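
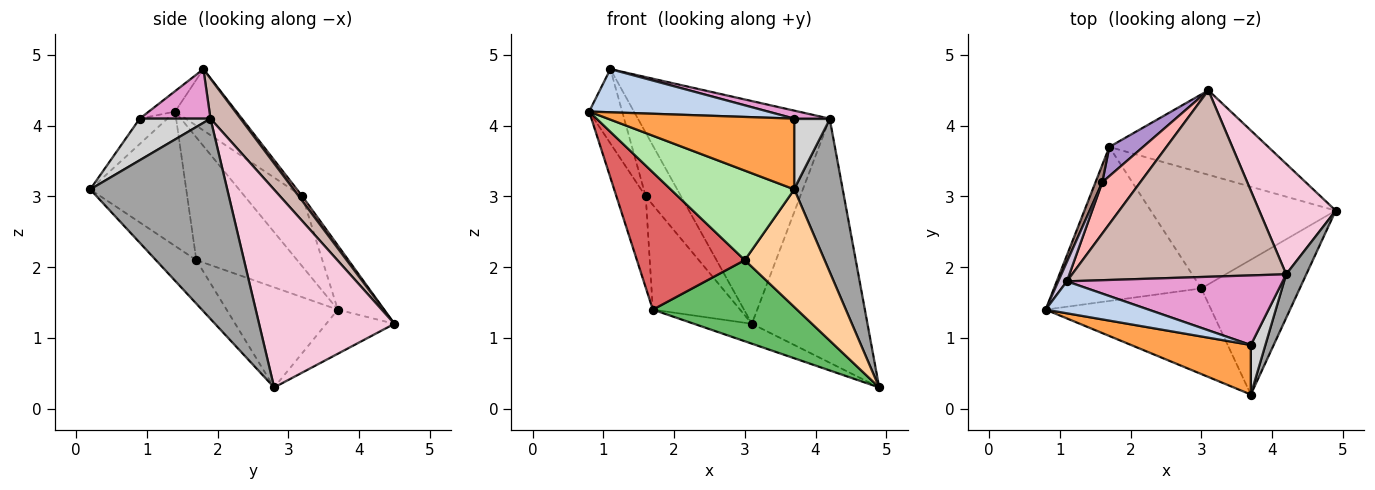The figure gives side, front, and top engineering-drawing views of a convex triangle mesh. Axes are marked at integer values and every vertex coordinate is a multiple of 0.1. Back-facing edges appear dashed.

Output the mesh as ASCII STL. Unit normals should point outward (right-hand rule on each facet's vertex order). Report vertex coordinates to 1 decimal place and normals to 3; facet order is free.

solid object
 facet normal -0.261 0.221 -0.940
  outer loop
   vertex 1.7 3.7 1.4
   vertex 3.1 4.5 1.2
   vertex 4.9 2.8 0.3
  endloop
 endfacet
 facet normal -0.117 -0.798 0.591
  outer loop
   vertex 3.7 0.9 4.1
   vertex 1.1 1.8 4.8
   vertex 0.8 1.4 4.2
  endloop
 endfacet
 facet normal -0.121 -0.813 0.569
  outer loop
   vertex 3.7 0.9 4.1
   vertex 0.8 1.4 4.2
   vertex 3.7 0.2 3.1
  endloop
 endfacet
 facet normal -0.316 -0.624 -0.715
  outer loop
   vertex 3.0 1.7 2.1
   vertex 4.9 2.8 0.3
   vertex 3.7 0.2 3.1
  endloop
 endfacet
 facet normal -0.405 -0.525 -0.748
  outer loop
   vertex 3.0 1.7 2.1
   vertex 1.7 3.7 1.4
   vertex 4.9 2.8 0.3
  endloop
 endfacet
 facet normal -0.489 -0.630 -0.603
  outer loop
   vertex 3.0 1.7 2.1
   vertex 3.7 0.2 3.1
   vertex 0.8 1.4 4.2
  endloop
 endfacet
 facet normal -0.528 -0.565 -0.634
  outer loop
   vertex 3.0 1.7 2.1
   vertex 0.8 1.4 4.2
   vertex 1.7 3.7 1.4
  endloop
 endfacet
 facet normal 0.078 0.776 0.625
  outer loop
   vertex 1.6 3.2 3.0
   vertex 1.1 1.8 4.8
   vertex 3.1 4.5 1.2
  endloop
 endfacet
 facet normal -0.456 0.857 0.239
  outer loop
   vertex 1.6 3.2 3.0
   vertex 3.1 4.5 1.2
   vertex 1.7 3.7 1.4
  endloop
 endfacet
 facet normal -0.874 0.470 0.123
  outer loop
   vertex 1.6 3.2 3.0
   vertex 0.8 1.4 4.2
   vertex 1.1 1.8 4.8
  endloop
 endfacet
 facet normal -0.888 0.452 0.086
  outer loop
   vertex 1.6 3.2 3.0
   vertex 1.7 3.7 1.4
   vertex 0.8 1.4 4.2
  endloop
 endfacet
 facet normal 0.119 0.761 0.637
  outer loop
   vertex 4.2 1.9 4.1
   vertex 3.1 4.5 1.2
   vertex 1.1 1.8 4.8
  endloop
 endfacet
 facet normal 0.222 -0.111 0.969
  outer loop
   vertex 4.2 1.9 4.1
   vertex 1.1 1.8 4.8
   vertex 3.7 0.9 4.1
  endloop
 endfacet
 facet normal 0.730 0.623 0.282
  outer loop
   vertex 4.2 1.9 4.1
   vertex 4.9 2.8 0.3
   vertex 3.1 4.5 1.2
  endloop
 endfacet
 facet normal 0.939 -0.332 0.094
  outer loop
   vertex 4.2 1.9 4.1
   vertex 3.7 0.2 3.1
   vertex 4.9 2.8 0.3
  endloop
 endfacet
 facet normal 0.854 -0.427 0.299
  outer loop
   vertex 4.2 1.9 4.1
   vertex 3.7 0.9 4.1
   vertex 3.7 0.2 3.1
  endloop
 endfacet
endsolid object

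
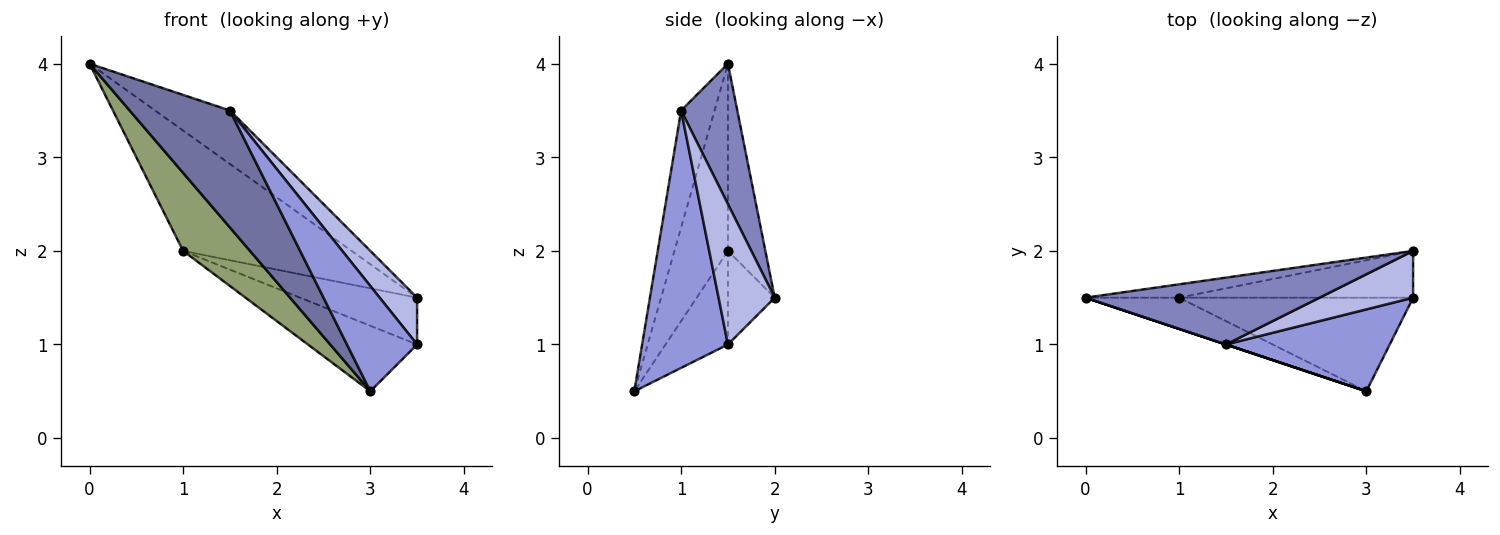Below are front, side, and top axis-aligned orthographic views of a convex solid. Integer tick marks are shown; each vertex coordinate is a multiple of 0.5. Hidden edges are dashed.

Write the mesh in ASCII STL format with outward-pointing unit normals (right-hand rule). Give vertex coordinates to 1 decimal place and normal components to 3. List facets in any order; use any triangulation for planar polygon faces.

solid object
 facet normal -0.316 -0.949 0.000
  outer loop
   vertex 1.5 1.0 3.5
   vertex 0.0 1.5 4.0
   vertex 3.0 0.5 0.5
  endloop
 endfacet
 facet normal 0.424 0.566 0.707
  outer loop
   vertex 1.5 1.0 3.5
   vertex 3.5 2.0 1.5
   vertex 0.0 1.5 4.0
  endloop
 endfacet
 facet normal 0.694 -0.568 0.442
  outer loop
   vertex 1.5 1.0 3.5
   vertex 3.0 0.5 0.5
   vertex 3.5 1.5 1.0
  endloop
 endfacet
 facet normal 0.728 -0.485 0.485
  outer loop
   vertex 1.5 1.0 3.5
   vertex 3.5 1.5 1.0
   vertex 3.5 2.0 1.5
  endloop
 endfacet
 facet normal -0.596 -0.745 -0.298
  outer loop
   vertex 1.0 1.5 2.0
   vertex 3.0 0.5 0.5
   vertex 0.0 1.5 4.0
  endloop
 endfacet
 facet normal -0.311 0.545 -0.778
  outer loop
   vertex 1.0 1.5 2.0
   vertex 3.5 1.5 1.0
   vertex 3.0 0.5 0.5
  endloop
 endfacet
 facet normal -0.216 0.970 -0.108
  outer loop
   vertex 1.0 1.5 2.0
   vertex 0.0 1.5 4.0
   vertex 3.5 2.0 1.5
  endloop
 endfacet
 facet normal -0.272 0.680 -0.680
  outer loop
   vertex 1.0 1.5 2.0
   vertex 3.5 2.0 1.5
   vertex 3.5 1.5 1.0
  endloop
 endfacet
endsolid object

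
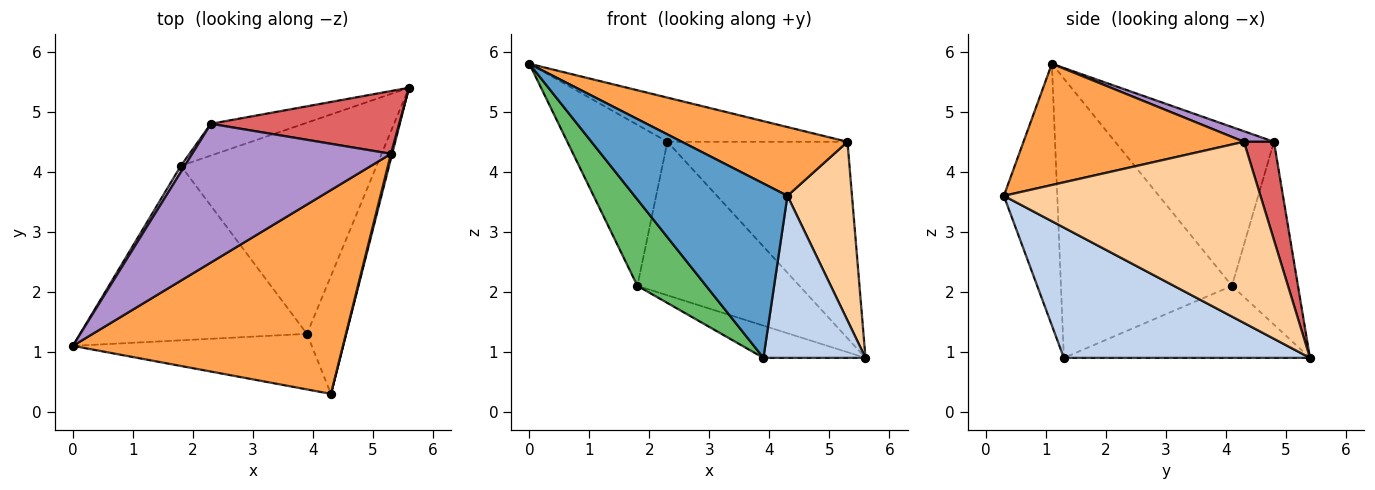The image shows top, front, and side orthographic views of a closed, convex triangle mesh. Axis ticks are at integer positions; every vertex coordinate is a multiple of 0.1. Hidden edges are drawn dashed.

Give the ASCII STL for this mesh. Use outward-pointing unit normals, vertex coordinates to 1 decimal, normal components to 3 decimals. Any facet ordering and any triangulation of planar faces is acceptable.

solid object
 facet normal -0.316 -0.904 -0.288
  outer loop
   vertex 3.9 1.3 0.9
   vertex 4.3 0.3 3.6
   vertex 0.0 1.1 5.8
  endloop
 endfacet
 facet normal 0.890 -0.369 -0.268
  outer loop
   vertex 3.9 1.3 0.9
   vertex 5.6 5.4 0.9
   vertex 4.3 0.3 3.6
  endloop
 endfacet
 facet normal 0.391 -0.294 0.872
  outer loop
   vertex 5.3 4.3 4.5
   vertex 0.0 1.1 5.8
   vertex 4.3 0.3 3.6
  endloop
 endfacet
 facet normal 0.970 -0.244 0.006
  outer loop
   vertex 5.3 4.3 4.5
   vertex 4.3 0.3 3.6
   vertex 5.6 5.4 0.9
  endloop
 endfacet
 facet normal -0.741 -0.298 -0.602
  outer loop
   vertex 1.8 4.1 2.1
   vertex 3.9 1.3 0.9
   vertex 0.0 1.1 5.8
  endloop
 endfacet
 facet normal -0.342 0.142 -0.929
  outer loop
   vertex 1.8 4.1 2.1
   vertex 5.6 5.4 0.9
   vertex 3.9 1.3 0.9
  endloop
 endfacet
 facet normal 0.157 0.941 0.301
  outer loop
   vertex 2.3 4.8 4.5
   vertex 5.3 4.3 4.5
   vertex 5.6 5.4 0.9
  endloop
 endfacet
 facet normal -0.371 0.910 -0.188
  outer loop
   vertex 2.3 4.8 4.5
   vertex 5.6 5.4 0.9
   vertex 1.8 4.1 2.1
  endloop
 endfacet
 facet normal 0.050 0.303 0.952
  outer loop
   vertex 2.3 4.8 4.5
   vertex 0.0 1.1 5.8
   vertex 5.3 4.3 4.5
  endloop
 endfacet
 facet normal -0.846 0.533 0.021
  outer loop
   vertex 2.3 4.8 4.5
   vertex 1.8 4.1 2.1
   vertex 0.0 1.1 5.8
  endloop
 endfacet
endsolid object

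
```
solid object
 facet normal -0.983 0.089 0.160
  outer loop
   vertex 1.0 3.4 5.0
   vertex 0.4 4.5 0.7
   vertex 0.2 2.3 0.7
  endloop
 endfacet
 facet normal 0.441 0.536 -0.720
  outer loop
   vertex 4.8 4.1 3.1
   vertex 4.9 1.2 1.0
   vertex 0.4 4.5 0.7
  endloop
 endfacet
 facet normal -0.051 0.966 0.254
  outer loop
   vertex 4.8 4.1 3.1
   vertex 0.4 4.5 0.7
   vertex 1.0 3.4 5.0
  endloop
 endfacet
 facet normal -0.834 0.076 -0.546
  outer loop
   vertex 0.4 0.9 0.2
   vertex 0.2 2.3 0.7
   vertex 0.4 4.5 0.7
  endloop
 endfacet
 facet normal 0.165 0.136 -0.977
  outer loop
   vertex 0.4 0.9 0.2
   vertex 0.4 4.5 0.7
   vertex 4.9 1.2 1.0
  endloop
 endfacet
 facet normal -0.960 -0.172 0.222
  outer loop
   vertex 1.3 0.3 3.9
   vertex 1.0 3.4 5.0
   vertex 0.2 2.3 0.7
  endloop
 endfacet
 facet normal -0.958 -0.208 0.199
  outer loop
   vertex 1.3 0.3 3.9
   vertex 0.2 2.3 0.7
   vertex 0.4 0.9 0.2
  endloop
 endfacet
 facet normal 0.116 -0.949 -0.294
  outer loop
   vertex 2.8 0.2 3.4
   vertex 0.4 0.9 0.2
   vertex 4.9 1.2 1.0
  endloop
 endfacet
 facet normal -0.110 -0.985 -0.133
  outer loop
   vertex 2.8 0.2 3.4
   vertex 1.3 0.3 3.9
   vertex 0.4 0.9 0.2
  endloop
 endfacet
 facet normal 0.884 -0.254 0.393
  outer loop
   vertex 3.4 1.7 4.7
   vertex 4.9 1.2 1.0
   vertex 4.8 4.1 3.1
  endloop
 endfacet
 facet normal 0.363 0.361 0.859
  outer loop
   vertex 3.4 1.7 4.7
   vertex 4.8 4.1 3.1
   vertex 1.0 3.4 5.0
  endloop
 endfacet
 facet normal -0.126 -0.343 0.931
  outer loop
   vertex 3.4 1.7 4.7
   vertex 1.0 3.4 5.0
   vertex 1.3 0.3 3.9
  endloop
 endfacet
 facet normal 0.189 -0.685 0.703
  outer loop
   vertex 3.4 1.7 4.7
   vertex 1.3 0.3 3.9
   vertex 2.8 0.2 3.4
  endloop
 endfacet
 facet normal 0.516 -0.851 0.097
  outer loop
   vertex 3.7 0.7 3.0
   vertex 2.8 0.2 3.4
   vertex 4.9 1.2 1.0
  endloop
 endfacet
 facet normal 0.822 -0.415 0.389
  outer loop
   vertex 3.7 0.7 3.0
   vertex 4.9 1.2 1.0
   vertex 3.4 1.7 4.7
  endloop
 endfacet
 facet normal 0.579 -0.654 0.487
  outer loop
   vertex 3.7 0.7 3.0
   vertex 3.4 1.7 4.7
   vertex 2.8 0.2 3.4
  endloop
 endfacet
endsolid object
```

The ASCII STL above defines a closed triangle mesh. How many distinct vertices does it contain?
10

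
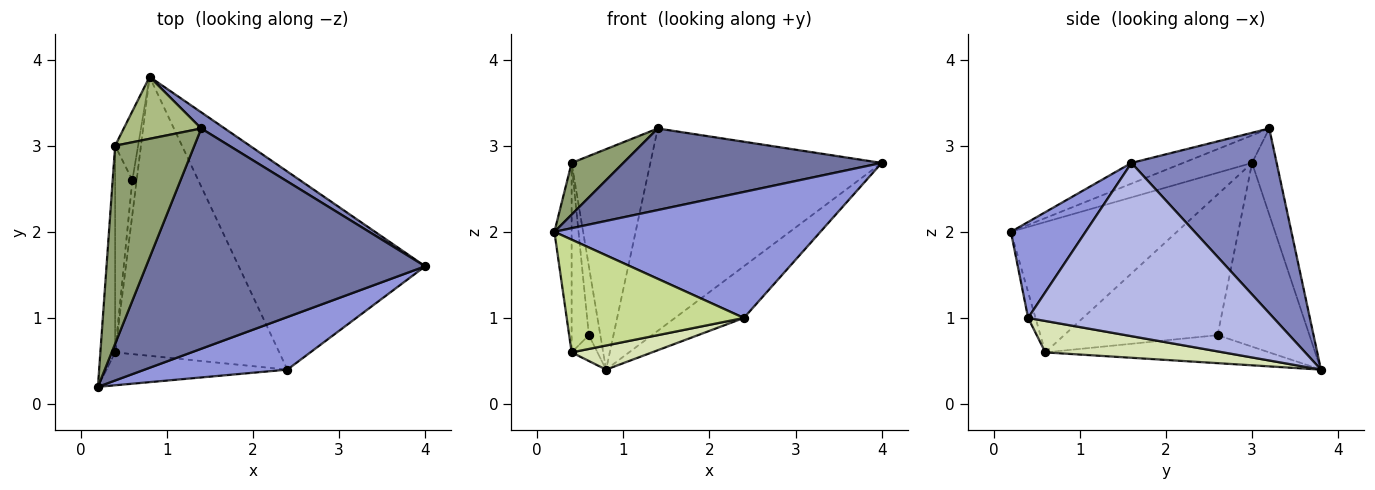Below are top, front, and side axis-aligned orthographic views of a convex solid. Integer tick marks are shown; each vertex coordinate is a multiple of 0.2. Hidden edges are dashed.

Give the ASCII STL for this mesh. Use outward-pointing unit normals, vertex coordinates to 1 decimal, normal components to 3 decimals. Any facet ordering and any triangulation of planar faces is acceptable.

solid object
 facet normal -0.069 -0.346 0.935
  outer loop
   vertex 1.4 3.2 3.2
   vertex 0.2 0.2 2.0
   vertex 4.0 1.6 2.8
  endloop
 endfacet
 facet normal 0.530 0.845 0.067
  outer loop
   vertex 1.4 3.2 3.2
   vertex 4.0 1.6 2.8
   vertex 0.8 3.8 0.4
  endloop
 endfacet
 facet normal 0.251 -0.893 0.373
  outer loop
   vertex 2.4 0.4 1.0
   vertex 4.0 1.6 2.8
   vertex 0.2 0.2 2.0
  endloop
 endfacet
 facet normal 0.669 0.188 -0.719
  outer loop
   vertex 2.4 0.4 1.0
   vertex 0.8 3.8 0.4
   vertex 4.0 1.6 2.8
  endloop
 endfacet
 facet normal -0.319 -0.239 0.917
  outer loop
   vertex 0.4 3.0 2.8
   vertex 0.2 0.2 2.0
   vertex 1.4 3.2 3.2
  endloop
 endfacet
 facet normal -0.288 0.922 0.259
  outer loop
   vertex 0.4 3.0 2.8
   vertex 1.4 3.2 3.2
   vertex 0.8 3.8 0.4
  endloop
 endfacet
 facet normal -0.040 -0.959 -0.280
  outer loop
   vertex 0.4 0.6 0.6
   vertex 2.4 0.4 1.0
   vertex 0.2 0.2 2.0
  endloop
 endfacet
 facet normal 0.187 -0.085 -0.979
  outer loop
   vertex 0.4 0.6 0.6
   vertex 0.8 3.8 0.4
   vertex 2.4 0.4 1.0
  endloop
 endfacet
 facet normal -0.988 0.103 -0.112
  outer loop
   vertex 0.4 0.6 0.6
   vertex 0.2 0.2 2.0
   vertex 0.4 3.0 2.8
  endloop
 endfacet
 facet normal -0.985 0.123 -0.123
  outer loop
   vertex 0.6 2.6 0.8
   vertex 0.4 3.0 2.8
   vertex 0.8 3.8 0.4
  endloop
 endfacet
 facet normal -0.982 0.113 -0.151
  outer loop
   vertex 0.6 2.6 0.8
   vertex 0.8 3.8 0.4
   vertex 0.4 0.6 0.6
  endloop
 endfacet
 facet normal -0.986 0.111 -0.121
  outer loop
   vertex 0.6 2.6 0.8
   vertex 0.4 0.6 0.6
   vertex 0.4 3.0 2.8
  endloop
 endfacet
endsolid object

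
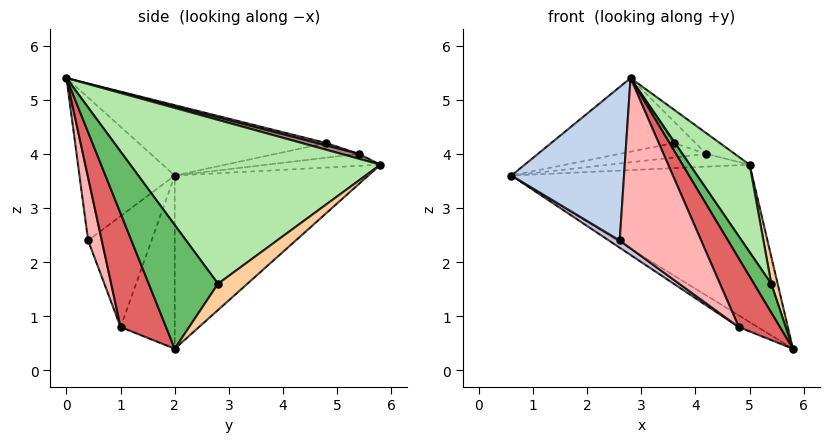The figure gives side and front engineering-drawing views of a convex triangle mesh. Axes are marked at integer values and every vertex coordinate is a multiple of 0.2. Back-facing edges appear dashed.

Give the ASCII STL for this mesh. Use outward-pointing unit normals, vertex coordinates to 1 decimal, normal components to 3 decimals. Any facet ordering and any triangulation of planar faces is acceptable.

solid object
 facet normal -0.439 0.546 -0.714
  outer loop
   vertex 5.0 5.8 3.8
   vertex 5.8 2.0 0.4
   vertex 0.6 2.0 3.6
  endloop
 endfacet
 facet normal -0.645 -0.762 -0.059
  outer loop
   vertex 2.6 0.4 2.4
   vertex 2.8 0.0 5.4
   vertex 0.6 2.0 3.6
  endloop
 endfacet
 facet normal -0.437 0.286 0.853
  outer loop
   vertex 3.6 4.8 4.2
   vertex 0.6 2.0 3.6
   vertex 2.8 0.0 5.4
  endloop
 endfacet
 facet normal 0.885 -0.192 0.423
  outer loop
   vertex 5.4 2.8 1.6
   vertex 5.8 2.0 0.4
   vertex 5.0 5.8 3.8
  endloop
 endfacet
 facet normal 0.873 -0.218 0.436
  outer loop
   vertex 5.4 2.8 1.6
   vertex 2.8 0.0 5.4
   vertex 5.8 2.0 0.4
  endloop
 endfacet
 facet normal 0.872 -0.209 0.443
  outer loop
   vertex 5.4 2.8 1.6
   vertex 5.0 5.8 3.8
   vertex 2.8 0.0 5.4
  endloop
 endfacet
 facet normal 0.730 -0.661 0.174
  outer loop
   vertex 4.8 1.0 0.8
   vertex 5.8 2.0 0.4
   vertex 2.8 0.0 5.4
  endloop
 endfacet
 facet normal 0.164 -0.976 -0.141
  outer loop
   vertex 4.8 1.0 0.8
   vertex 2.8 0.0 5.4
   vertex 2.6 0.4 2.4
  endloop
 endfacet
 facet normal -0.515 0.180 -0.838
  outer loop
   vertex 4.8 1.0 0.8
   vertex 0.6 2.0 3.6
   vertex 5.8 2.0 0.4
  endloop
 endfacet
 facet normal -0.568 -0.097 -0.817
  outer loop
   vertex 4.8 1.0 0.8
   vertex 2.6 0.4 2.4
   vertex 0.6 2.0 3.6
  endloop
 endfacet
 facet normal 0.134 0.216 0.967
  outer loop
   vertex 4.2 5.4 4.0
   vertex 2.8 0.0 5.4
   vertex 5.0 5.8 3.8
  endloop
 endfacet
 facet normal 0.097 0.226 0.969
  outer loop
   vertex 4.2 5.4 4.0
   vertex 3.6 4.8 4.2
   vertex 2.8 0.0 5.4
  endloop
 endfacet
 facet normal -0.454 0.562 -0.692
  outer loop
   vertex 4.2 5.4 4.0
   vertex 5.0 5.8 3.8
   vertex 0.6 2.0 3.6
  endloop
 endfacet
 facet normal -0.689 0.719 0.090
  outer loop
   vertex 4.2 5.4 4.0
   vertex 0.6 2.0 3.6
   vertex 3.6 4.8 4.2
  endloop
 endfacet
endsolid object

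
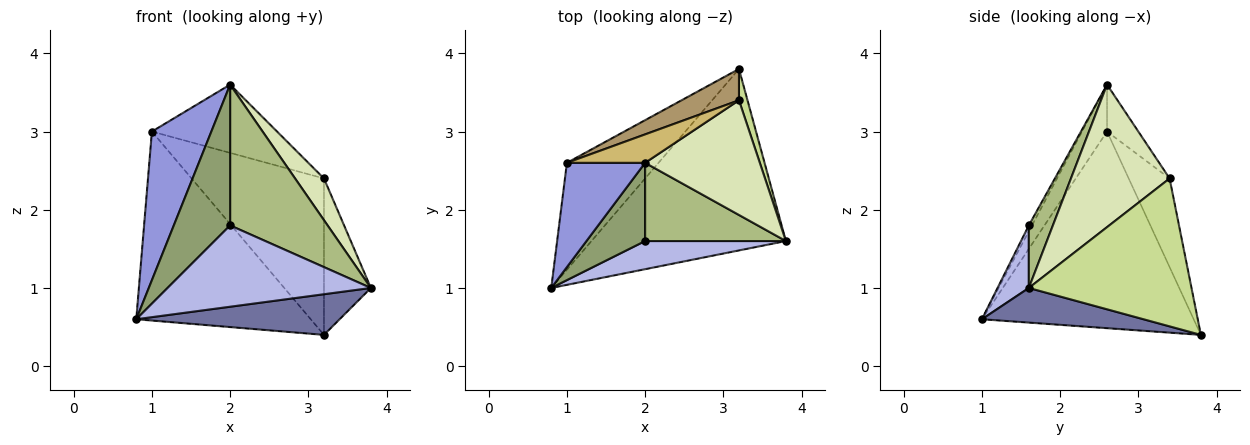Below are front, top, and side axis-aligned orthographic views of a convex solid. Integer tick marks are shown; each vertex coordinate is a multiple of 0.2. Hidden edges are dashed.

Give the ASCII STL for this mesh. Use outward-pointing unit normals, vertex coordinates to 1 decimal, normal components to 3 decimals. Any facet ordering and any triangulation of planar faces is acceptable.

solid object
 facet normal 0.171 -0.215 -0.961
  outer loop
   vertex 3.2 3.8 0.4
   vertex 3.8 1.6 1.0
   vertex 0.8 1.0 0.6
  endloop
 endfacet
 facet normal -0.726 0.598 -0.338
  outer loop
   vertex 1.0 2.6 3.0
   vertex 3.2 3.8 0.4
   vertex 0.8 1.0 0.6
  endloop
 endfacet
 facet normal -0.326 -0.774 0.543
  outer loop
   vertex 1.0 2.6 3.0
   vertex 0.8 1.0 0.6
   vertex 2.0 2.6 3.6
  endloop
 endfacet
 facet normal 0.144 -0.935 0.324
  outer loop
   vertex 2.0 1.6 1.8
   vertex 0.8 1.0 0.6
   vertex 3.8 1.6 1.0
  endloop
 endfacet
 facet normal -0.049 -0.873 0.485
  outer loop
   vertex 2.0 1.6 1.8
   vertex 2.0 2.6 3.6
   vertex 0.8 1.0 0.6
  endloop
 endfacet
 facet normal 0.211 -0.854 0.475
  outer loop
   vertex 2.0 1.6 1.8
   vertex 3.8 1.6 1.0
   vertex 2.0 2.6 3.6
  endloop
 endfacet
 facet normal 0.959 0.277 0.055
  outer loop
   vertex 3.2 3.4 2.4
   vertex 3.8 1.6 1.0
   vertex 3.2 3.8 0.4
  endloop
 endfacet
 facet normal 0.760 -0.222 0.611
  outer loop
   vertex 3.2 3.4 2.4
   vertex 2.0 2.6 3.6
   vertex 3.8 1.6 1.0
  endloop
 endfacet
 facet normal -0.290 0.938 0.188
  outer loop
   vertex 3.2 3.4 2.4
   vertex 3.2 3.8 0.4
   vertex 1.0 2.6 3.0
  endloop
 endfacet
 facet normal -0.225 0.899 0.375
  outer loop
   vertex 3.2 3.4 2.4
   vertex 1.0 2.6 3.0
   vertex 2.0 2.6 3.6
  endloop
 endfacet
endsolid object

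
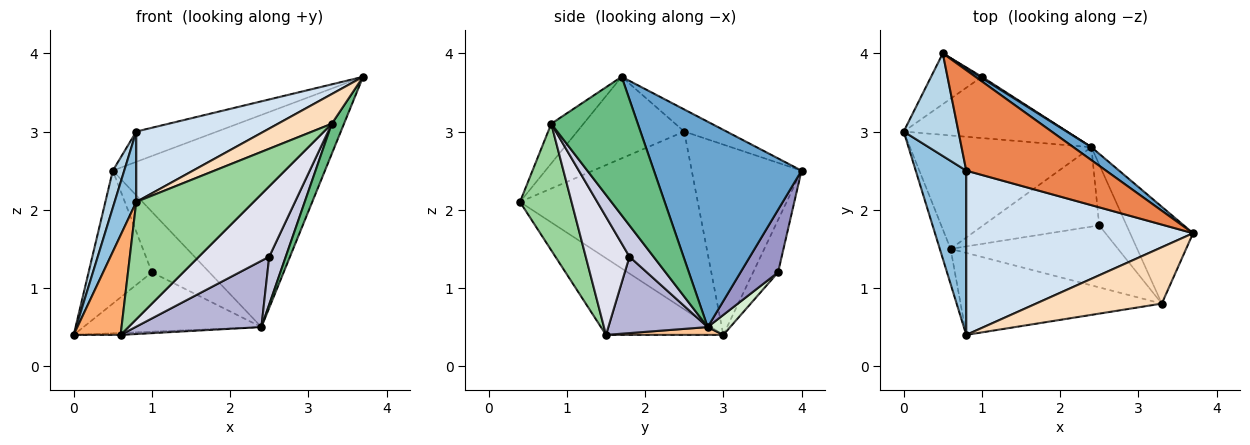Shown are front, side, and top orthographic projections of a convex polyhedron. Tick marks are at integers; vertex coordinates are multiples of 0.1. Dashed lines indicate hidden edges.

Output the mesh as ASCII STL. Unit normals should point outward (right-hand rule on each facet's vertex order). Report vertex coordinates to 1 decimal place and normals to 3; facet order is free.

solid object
 facet normal 0.570 0.820 0.050
  outer loop
   vertex 2.4 2.8 0.5
   vertex 0.5 4.0 2.5
   vertex 3.7 1.7 3.7
  endloop
 endfacet
 facet normal -0.955 -0.116 0.272
  outer loop
   vertex 0.8 2.5 3.0
   vertex 0.0 3.0 0.4
   vertex 0.8 0.4 2.1
  endloop
 endfacet
 facet normal -0.956 -0.100 0.275
  outer loop
   vertex 0.8 2.5 3.0
   vertex 0.5 4.0 2.5
   vertex 0.0 3.0 0.4
  endloop
 endfacet
 facet normal -0.314 -0.374 0.873
  outer loop
   vertex 0.8 2.5 3.0
   vertex 0.8 0.4 2.1
   vertex 3.7 1.7 3.7
  endloop
 endfacet
 facet normal -0.150 0.286 0.947
  outer loop
   vertex 0.8 2.5 3.0
   vertex 3.7 1.7 3.7
   vertex 0.5 4.0 2.5
  endloop
 endfacet
 facet normal -0.921 -0.368 -0.130
  outer loop
   vertex 0.6 1.5 0.4
   vertex 0.8 0.4 2.1
   vertex 0.0 3.0 0.4
  endloop
 endfacet
 facet normal 0.043 0.017 -0.999
  outer loop
   vertex 0.6 1.5 0.4
   vertex 0.0 3.0 0.4
   vertex 2.4 2.8 0.5
  endloop
 endfacet
 facet normal -0.269 -0.449 0.852
  outer loop
   vertex 3.3 0.8 3.1
   vertex 3.7 1.7 3.7
   vertex 0.8 0.4 2.1
  endloop
 endfacet
 facet normal 0.903 -0.128 -0.411
  outer loop
   vertex 3.3 0.8 3.1
   vertex 2.4 2.8 0.5
   vertex 3.7 1.7 3.7
  endloop
 endfacet
 facet normal 0.339 -0.771 -0.539
  outer loop
   vertex 3.3 0.8 3.1
   vertex 0.8 0.4 2.1
   vertex 0.6 1.5 0.4
  endloop
 endfacet
 facet normal -0.345 0.877 -0.335
  outer loop
   vertex 1.0 3.7 1.2
   vertex 0.0 3.0 0.4
   vertex 0.5 4.0 2.5
  endloop
 endfacet
 facet normal 0.088 0.693 -0.716
  outer loop
   vertex 1.0 3.7 1.2
   vertex 2.4 2.8 0.5
   vertex 0.0 3.0 0.4
  endloop
 endfacet
 facet normal 0.547 0.837 0.017
  outer loop
   vertex 1.0 3.7 1.2
   vertex 0.5 4.0 2.5
   vertex 2.4 2.8 0.5
  endloop
 endfacet
 facet normal 0.451 -0.572 -0.685
  outer loop
   vertex 2.5 1.8 1.4
   vertex 0.6 1.5 0.4
   vertex 2.4 2.8 0.5
  endloop
 endfacet
 facet normal 0.668 -0.460 -0.585
  outer loop
   vertex 2.5 1.8 1.4
   vertex 2.4 2.8 0.5
   vertex 3.3 0.8 3.1
  endloop
 endfacet
 facet normal 0.423 -0.680 -0.599
  outer loop
   vertex 2.5 1.8 1.4
   vertex 3.3 0.8 3.1
   vertex 0.6 1.5 0.4
  endloop
 endfacet
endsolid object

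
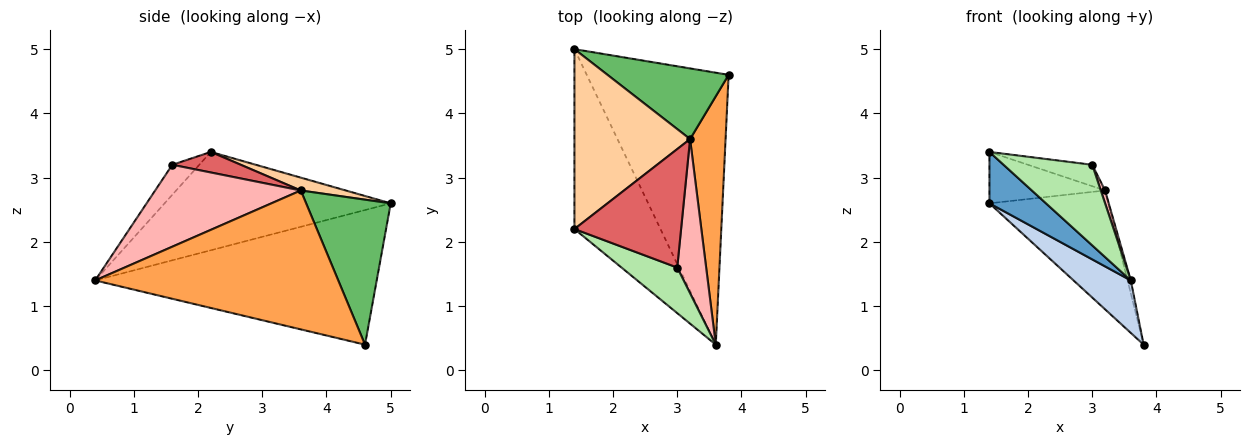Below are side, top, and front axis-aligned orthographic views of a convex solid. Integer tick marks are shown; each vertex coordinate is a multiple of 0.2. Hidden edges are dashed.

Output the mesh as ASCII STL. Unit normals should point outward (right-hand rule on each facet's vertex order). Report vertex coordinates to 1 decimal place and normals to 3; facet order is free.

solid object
 facet normal -0.740 -0.185 -0.647
  outer loop
   vertex 1.4 5.0 2.6
   vertex 3.6 0.4 1.4
   vertex 1.4 2.2 3.4
  endloop
 endfacet
 facet normal -0.682 -0.139 -0.718
  outer loop
   vertex 1.4 5.0 2.6
   vertex 3.8 4.6 0.4
   vertex 3.6 0.4 1.4
  endloop
 endfacet
 facet normal 0.969 0.013 0.248
  outer loop
   vertex 3.2 3.6 2.8
   vertex 3.6 0.4 1.4
   vertex 3.8 4.6 0.4
  endloop
 endfacet
 facet normal 0.106 0.273 0.956
  outer loop
   vertex 3.2 3.6 2.8
   vertex 1.4 5.0 2.6
   vertex 1.4 2.2 3.4
  endloop
 endfacet
 facet normal 0.522 0.733 0.436
  outer loop
   vertex 3.2 3.6 2.8
   vertex 3.8 4.6 0.4
   vertex 1.4 5.0 2.6
  endloop
 endfacet
 facet normal -0.256 -0.842 0.476
  outer loop
   vertex 3.0 1.6 3.2
   vertex 1.4 2.2 3.4
   vertex 3.6 0.4 1.4
  endloop
 endfacet
 facet normal 0.186 0.175 0.967
  outer loop
   vertex 3.0 1.6 3.2
   vertex 3.2 3.6 2.8
   vertex 1.4 2.2 3.4
  endloop
 endfacet
 facet normal 0.943 -0.028 0.333
  outer loop
   vertex 3.0 1.6 3.2
   vertex 3.6 0.4 1.4
   vertex 3.2 3.6 2.8
  endloop
 endfacet
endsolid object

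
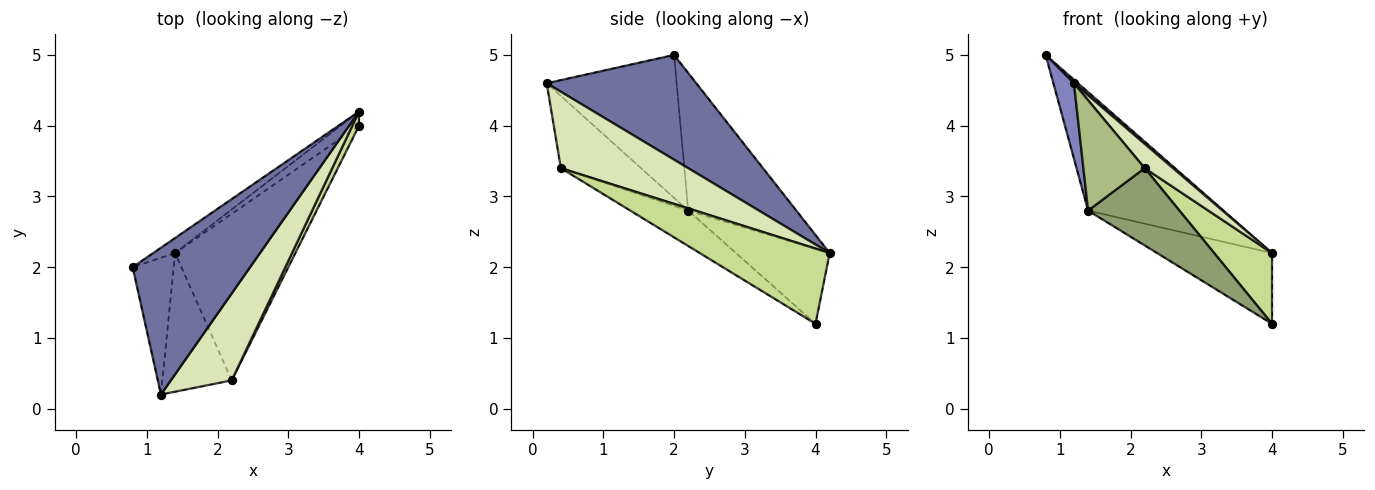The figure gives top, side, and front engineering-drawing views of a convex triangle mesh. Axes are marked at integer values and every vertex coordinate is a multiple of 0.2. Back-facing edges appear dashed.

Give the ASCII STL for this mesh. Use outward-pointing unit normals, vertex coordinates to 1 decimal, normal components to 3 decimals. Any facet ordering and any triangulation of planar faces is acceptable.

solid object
 facet normal 0.665 -0.018 0.746
  outer loop
   vertex 4.0 4.2 2.2
   vertex 0.8 2.0 5.0
   vertex 1.2 0.2 4.6
  endloop
 endfacet
 facet normal -0.950 -0.151 -0.273
  outer loop
   vertex 1.4 2.2 2.8
   vertex 1.2 0.2 4.6
   vertex 0.8 2.0 5.0
  endloop
 endfacet
 facet normal -0.621 0.778 -0.099
  outer loop
   vertex 1.4 2.2 2.8
   vertex 0.8 2.0 5.0
   vertex 4.0 4.2 2.2
  endloop
 endfacet
 facet normal -0.624 0.766 -0.153
  outer loop
   vertex 1.4 2.2 2.8
   vertex 4.0 4.2 2.2
   vertex 4.0 4.0 1.2
  endloop
 endfacet
 facet normal -0.258 -0.407 -0.876
  outer loop
   vertex 2.2 0.4 3.4
   vertex 1.4 2.2 2.8
   vertex 4.0 4.0 1.2
  endloop
 endfacet
 facet normal -0.631 -0.483 -0.607
  outer loop
   vertex 2.2 0.4 3.4
   vertex 1.2 0.2 4.6
   vertex 1.4 2.2 2.8
  endloop
 endfacet
 facet normal 0.910 -0.406 0.081
  outer loop
   vertex 2.2 0.4 3.4
   vertex 4.0 4.0 1.2
   vertex 4.0 4.2 2.2
  endloop
 endfacet
 facet normal 0.771 -0.171 0.614
  outer loop
   vertex 2.2 0.4 3.4
   vertex 4.0 4.2 2.2
   vertex 1.2 0.2 4.6
  endloop
 endfacet
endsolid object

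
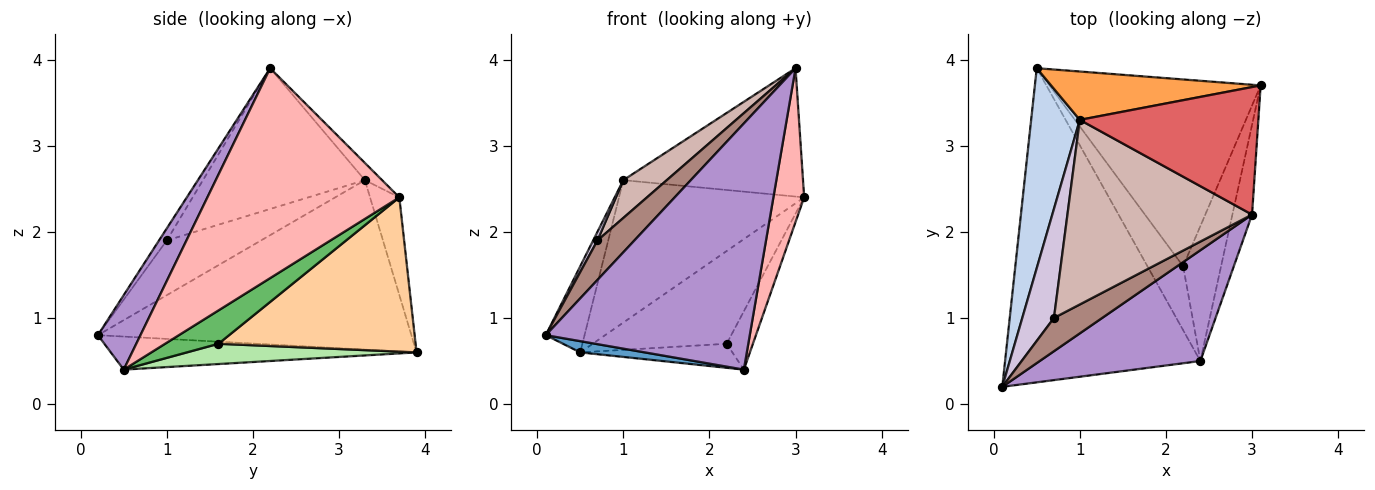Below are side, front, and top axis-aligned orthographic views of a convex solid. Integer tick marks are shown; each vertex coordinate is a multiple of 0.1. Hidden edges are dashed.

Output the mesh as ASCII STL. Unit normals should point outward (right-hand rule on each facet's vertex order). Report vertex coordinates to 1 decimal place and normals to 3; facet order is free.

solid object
 facet normal -0.167 -0.035 -0.985
  outer loop
   vertex 2.4 0.5 0.4
   vertex 0.1 0.2 0.8
   vertex 0.5 3.9 0.6
  endloop
 endfacet
 facet normal -0.954 0.118 0.274
  outer loop
   vertex 1.0 3.3 2.6
   vertex 0.5 3.9 0.6
   vertex 0.1 0.2 0.8
  endloop
 endfacet
 facet normal -0.148 0.936 0.318
  outer loop
   vertex 1.0 3.3 2.6
   vertex 3.1 3.7 2.4
   vertex 0.5 3.9 0.6
  endloop
 endfacet
 facet normal 0.548 0.372 -0.750
  outer loop
   vertex 2.2 1.6 0.7
   vertex 0.5 3.9 0.6
   vertex 3.1 3.7 2.4
  endloop
 endfacet
 facet normal 0.628 0.309 -0.714
  outer loop
   vertex 2.2 1.6 0.7
   vertex 3.1 3.7 2.4
   vertex 2.4 0.5 0.4
  endloop
 endfacet
 facet normal 0.469 0.311 -0.827
  outer loop
   vertex 2.2 1.6 0.7
   vertex 2.4 0.5 0.4
   vertex 0.5 3.9 0.6
  endloop
 endfacet
 facet normal -0.068 0.708 0.703
  outer loop
   vertex 3.0 2.2 3.9
   vertex 3.1 3.7 2.4
   vertex 1.0 3.3 2.6
  endloop
 endfacet
 facet normal 0.983 -0.158 -0.092
  outer loop
   vertex 3.0 2.2 3.9
   vertex 2.4 0.5 0.4
   vertex 3.1 3.7 2.4
  endloop
 endfacet
 facet normal 0.187 -0.896 0.403
  outer loop
   vertex 3.0 2.2 3.9
   vertex 0.1 0.2 0.8
   vertex 2.4 0.5 0.4
  endloop
 endfacet
 facet normal -0.865 -0.040 0.500
  outer loop
   vertex 0.7 1.0 1.9
   vertex 1.0 3.3 2.6
   vertex 0.1 0.2 0.8
  endloop
 endfacet
 facet normal -0.159 -0.755 0.636
  outer loop
   vertex 0.7 1.0 1.9
   vertex 0.1 0.2 0.8
   vertex 3.0 2.2 3.9
  endloop
 endfacet
 facet normal -0.599 -0.161 0.785
  outer loop
   vertex 0.7 1.0 1.9
   vertex 3.0 2.2 3.9
   vertex 1.0 3.3 2.6
  endloop
 endfacet
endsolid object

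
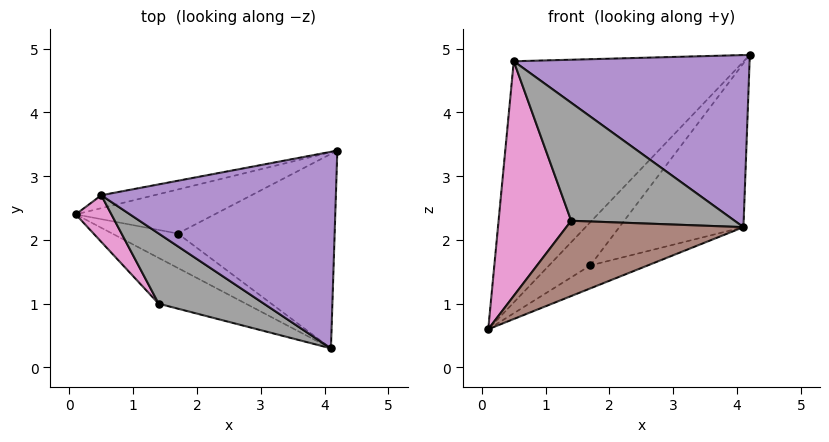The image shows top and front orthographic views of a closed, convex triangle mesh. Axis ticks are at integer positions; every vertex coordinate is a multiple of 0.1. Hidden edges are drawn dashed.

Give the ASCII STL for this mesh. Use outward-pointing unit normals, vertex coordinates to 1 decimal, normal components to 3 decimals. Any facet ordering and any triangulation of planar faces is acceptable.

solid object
 facet normal 0.500 0.607 -0.618
  outer loop
   vertex 1.7 2.1 1.6
   vertex 0.1 2.4 0.6
   vertex 4.2 3.4 4.9
  endloop
 endfacet
 facet normal 0.529 0.471 -0.706
  outer loop
   vertex 1.7 2.1 1.6
   vertex 4.1 0.3 2.2
   vertex 0.1 2.4 0.6
  endloop
 endfacet
 facet normal 0.559 0.534 -0.634
  outer loop
   vertex 1.7 2.1 1.6
   vertex 4.2 3.4 4.9
   vertex 4.1 0.3 2.2
  endloop
 endfacet
 facet normal -0.184 0.981 -0.053
  outer loop
   vertex 0.5 2.7 4.8
   vertex 4.2 3.4 4.9
   vertex 0.1 2.4 0.6
  endloop
 endfacet
 facet normal 0.104 -0.655 0.748
  outer loop
   vertex 0.5 2.7 4.8
   vertex 4.1 0.3 2.2
   vertex 4.2 3.4 4.9
  endloop
 endfacet
 facet normal -0.234 -0.831 -0.505
  outer loop
   vertex 1.4 1.0 2.3
   vertex 0.1 2.4 0.6
   vertex 4.1 0.3 2.2
  endloop
 endfacet
 facet normal -0.795 -0.595 0.118
  outer loop
   vertex 1.4 1.0 2.3
   vertex 0.5 2.7 4.8
   vertex 0.1 2.4 0.6
  endloop
 endfacet
 facet normal -0.200 -0.842 0.501
  outer loop
   vertex 1.4 1.0 2.3
   vertex 4.1 0.3 2.2
   vertex 0.5 2.7 4.8
  endloop
 endfacet
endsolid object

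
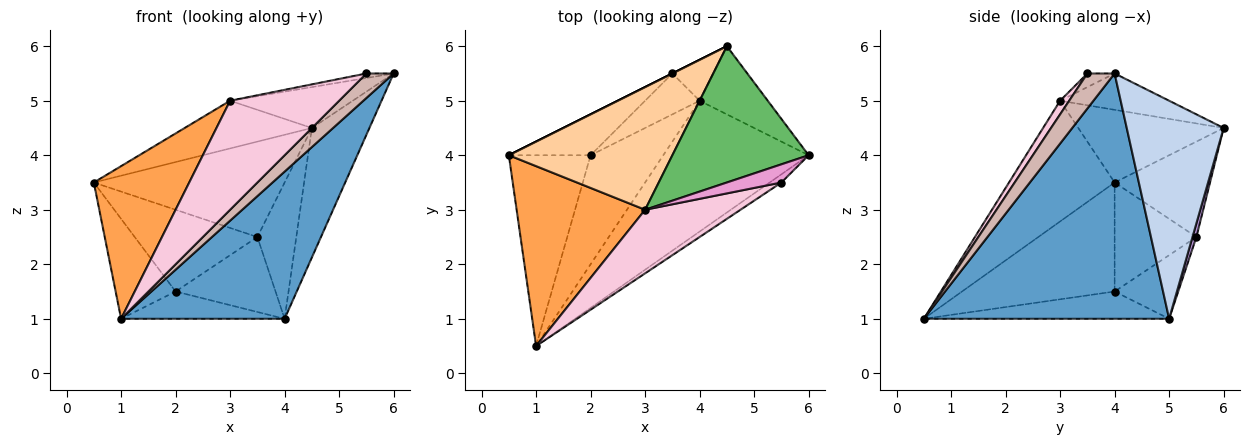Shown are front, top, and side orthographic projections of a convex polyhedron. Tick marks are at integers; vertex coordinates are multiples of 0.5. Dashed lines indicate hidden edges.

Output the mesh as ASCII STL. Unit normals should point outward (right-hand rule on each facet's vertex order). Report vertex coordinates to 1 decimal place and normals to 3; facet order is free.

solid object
 facet normal 0.746 -0.498 -0.442
  outer loop
   vertex 4.0 5.0 1.0
   vertex 6.0 4.0 5.5
   vertex 1.0 0.5 1.0
  endloop
 endfacet
 facet normal 0.830 0.493 -0.259
  outer loop
   vertex 4.0 5.0 1.0
   vertex 4.5 6.0 4.5
   vertex 6.0 4.0 5.5
  endloop
 endfacet
 facet normal -0.582 -0.526 0.620
  outer loop
   vertex 3.0 3.0 5.0
   vertex 0.5 4.0 3.5
   vertex 1.0 0.5 1.0
  endloop
 endfacet
 facet normal -0.383 0.335 0.861
  outer loop
   vertex 3.0 3.0 5.0
   vertex 4.5 6.0 4.5
   vertex 0.5 4.0 3.5
  endloop
 endfacet
 facet normal -0.247 0.278 0.928
  outer loop
   vertex 3.0 3.0 5.0
   vertex 6.0 4.0 5.5
   vertex 4.5 6.0 4.5
  endloop
 endfacet
 facet normal -0.763 0.300 -0.572
  outer loop
   vertex 2.0 4.0 1.5
   vertex 1.0 0.5 1.0
   vertex 0.5 4.0 3.5
  endloop
 endfacet
 facet normal -0.342 0.228 -0.912
  outer loop
   vertex 2.0 4.0 1.5
   vertex 4.0 5.0 1.0
   vertex 1.0 0.5 1.0
  endloop
 endfacet
 facet normal -0.447 0.894 0.000
  outer loop
   vertex 3.5 5.5 2.5
   vertex 0.5 4.0 3.5
   vertex 4.5 6.0 4.5
  endloop
 endfacet
 facet normal 0.095 0.953 -0.286
  outer loop
   vertex 3.5 5.5 2.5
   vertex 4.5 6.0 4.5
   vertex 4.0 5.0 1.0
  endloop
 endfacet
 facet normal -0.512 0.768 -0.384
  outer loop
   vertex 3.5 5.5 2.5
   vertex 2.0 4.0 1.5
   vertex 0.5 4.0 3.5
  endloop
 endfacet
 facet normal -0.488 0.766 -0.418
  outer loop
   vertex 3.5 5.5 2.5
   vertex 4.0 5.0 1.0
   vertex 2.0 4.0 1.5
  endloop
 endfacet
 facet normal 0.688 -0.688 -0.229
  outer loop
   vertex 5.5 3.5 5.5
   vertex 1.0 0.5 1.0
   vertex 6.0 4.0 5.5
  endloop
 endfacet
 facet normal -0.236 0.236 0.943
  outer loop
   vertex 5.5 3.5 5.5
   vertex 6.0 4.0 5.5
   vertex 3.0 3.0 5.0
  endloop
 endfacet
 facet normal 0.072 -0.862 0.503
  outer loop
   vertex 5.5 3.5 5.5
   vertex 3.0 3.0 5.0
   vertex 1.0 0.5 1.0
  endloop
 endfacet
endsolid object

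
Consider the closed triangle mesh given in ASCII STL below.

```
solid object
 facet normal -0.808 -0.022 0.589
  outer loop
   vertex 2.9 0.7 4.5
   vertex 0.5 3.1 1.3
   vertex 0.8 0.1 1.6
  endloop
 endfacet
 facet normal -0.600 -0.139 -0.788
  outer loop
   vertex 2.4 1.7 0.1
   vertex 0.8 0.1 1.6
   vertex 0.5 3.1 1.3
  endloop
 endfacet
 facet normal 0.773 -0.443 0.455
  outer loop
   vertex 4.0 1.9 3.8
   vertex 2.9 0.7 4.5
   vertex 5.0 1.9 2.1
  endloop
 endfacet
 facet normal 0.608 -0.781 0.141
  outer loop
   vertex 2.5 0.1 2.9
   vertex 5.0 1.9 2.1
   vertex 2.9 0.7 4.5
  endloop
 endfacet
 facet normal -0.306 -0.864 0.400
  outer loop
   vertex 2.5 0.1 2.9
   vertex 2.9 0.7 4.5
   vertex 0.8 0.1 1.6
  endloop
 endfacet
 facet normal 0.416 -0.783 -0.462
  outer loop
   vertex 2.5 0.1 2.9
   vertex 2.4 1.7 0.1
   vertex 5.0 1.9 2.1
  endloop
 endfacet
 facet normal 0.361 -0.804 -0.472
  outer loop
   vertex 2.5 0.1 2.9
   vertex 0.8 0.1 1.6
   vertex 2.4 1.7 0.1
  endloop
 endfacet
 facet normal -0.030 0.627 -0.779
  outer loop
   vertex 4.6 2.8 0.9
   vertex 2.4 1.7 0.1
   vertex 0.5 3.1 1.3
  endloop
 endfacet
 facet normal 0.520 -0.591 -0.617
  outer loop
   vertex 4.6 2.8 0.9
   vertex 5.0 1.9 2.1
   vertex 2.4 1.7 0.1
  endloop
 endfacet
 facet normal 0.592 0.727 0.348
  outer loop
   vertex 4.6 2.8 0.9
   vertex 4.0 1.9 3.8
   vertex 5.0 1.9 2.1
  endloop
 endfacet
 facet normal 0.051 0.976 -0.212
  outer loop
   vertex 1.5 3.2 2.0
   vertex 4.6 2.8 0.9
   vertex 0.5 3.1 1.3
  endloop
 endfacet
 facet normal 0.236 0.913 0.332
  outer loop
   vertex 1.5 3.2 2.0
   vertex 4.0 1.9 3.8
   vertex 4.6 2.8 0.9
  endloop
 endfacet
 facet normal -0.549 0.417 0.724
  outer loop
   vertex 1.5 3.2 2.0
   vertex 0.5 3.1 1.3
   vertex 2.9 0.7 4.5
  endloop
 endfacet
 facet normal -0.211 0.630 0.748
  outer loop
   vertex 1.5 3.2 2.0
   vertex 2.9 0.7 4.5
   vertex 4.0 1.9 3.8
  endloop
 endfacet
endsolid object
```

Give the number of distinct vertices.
9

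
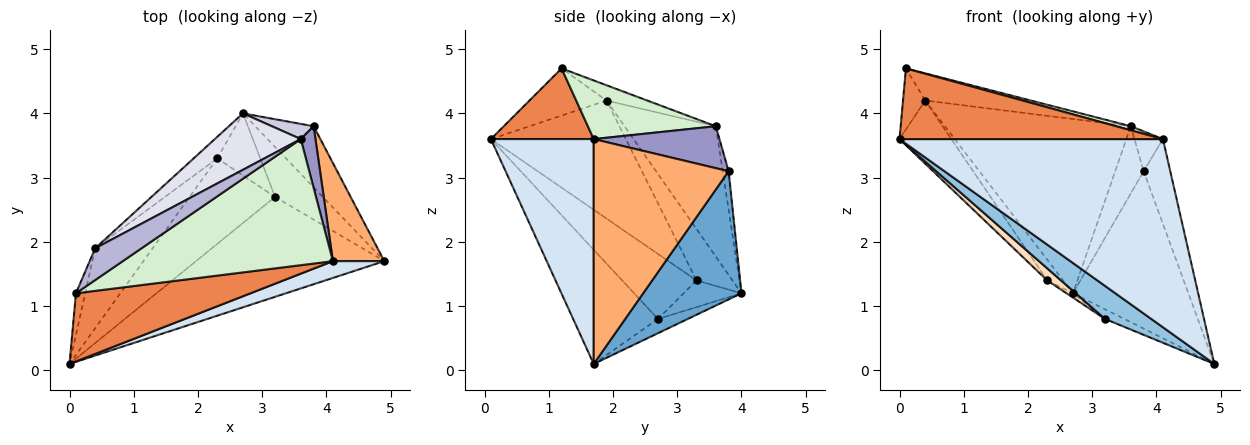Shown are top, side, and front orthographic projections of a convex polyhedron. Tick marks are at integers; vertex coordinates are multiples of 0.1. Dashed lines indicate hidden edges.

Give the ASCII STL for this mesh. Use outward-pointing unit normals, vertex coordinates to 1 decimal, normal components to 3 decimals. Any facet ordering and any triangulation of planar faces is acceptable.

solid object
 facet normal 0.622 0.730 -0.283
  outer loop
   vertex 3.8 3.8 3.1
   vertex 4.9 1.7 0.1
   vertex 2.7 4.0 1.2
  endloop
 endfacet
 facet normal -0.499 -0.272 -0.823
  outer loop
   vertex 3.2 2.7 0.8
   vertex 4.9 1.7 0.1
   vertex 0.0 0.1 3.6
  endloop
 endfacet
 facet normal -0.281 0.182 -0.942
  outer loop
   vertex 3.2 2.7 0.8
   vertex 2.7 4.0 1.2
   vertex 4.9 1.7 0.1
  endloop
 endfacet
 facet normal 0.362 -0.928 0.083
  outer loop
   vertex 4.1 1.7 3.6
   vertex 0.0 0.1 3.6
   vertex 4.9 1.7 0.1
  endloop
 endfacet
 facet normal 0.270 -0.693 0.668
  outer loop
   vertex 4.1 1.7 3.6
   vertex 0.1 1.2 4.7
   vertex 0.0 0.1 3.6
  endloop
 endfacet
 facet normal 0.957 0.189 0.219
  outer loop
   vertex 4.1 1.7 3.6
   vertex 4.9 1.7 0.1
   vertex 3.8 3.8 3.1
  endloop
 endfacet
 facet normal -0.944 0.272 -0.186
  outer loop
   vertex 0.4 1.9 4.2
   vertex 0.0 0.1 3.6
   vertex 0.1 1.2 4.7
  endloop
 endfacet
 facet normal -0.602 -0.111 -0.791
  outer loop
   vertex 2.3 3.3 1.4
   vertex 3.2 2.7 0.8
   vertex 0.0 0.1 3.6
  endloop
 endfacet
 facet normal -0.526 0.058 -0.848
  outer loop
   vertex 2.3 3.3 1.4
   vertex 2.7 4.0 1.2
   vertex 3.2 2.7 0.8
  endloop
 endfacet
 facet normal -0.850 0.327 -0.413
  outer loop
   vertex 2.3 3.3 1.4
   vertex 0.0 0.1 3.6
   vertex 0.4 1.9 4.2
  endloop
 endfacet
 facet normal -0.844 0.372 -0.387
  outer loop
   vertex 2.3 3.3 1.4
   vertex 0.4 1.9 4.2
   vertex 2.7 4.0 1.2
  endloop
 endfacet
 facet normal 0.269 -0.031 0.963
  outer loop
   vertex 3.6 3.6 3.8
   vertex 0.1 1.2 4.7
   vertex 4.1 1.7 3.6
  endloop
 endfacet
 facet normal 0.923 0.209 0.323
  outer loop
   vertex 3.6 3.6 3.8
   vertex 4.1 1.7 3.6
   vertex 3.8 3.8 3.1
  endloop
 endfacet
 facet normal -0.243 0.631 0.737
  outer loop
   vertex 3.6 3.6 3.8
   vertex 0.4 1.9 4.2
   vertex 0.1 1.2 4.7
  endloop
 endfacet
 facet normal -0.199 0.956 0.216
  outer loop
   vertex 3.6 3.6 3.8
   vertex 3.8 3.8 3.1
   vertex 2.7 4.0 1.2
  endloop
 endfacet
 facet normal -0.423 0.862 0.279
  outer loop
   vertex 3.6 3.6 3.8
   vertex 2.7 4.0 1.2
   vertex 0.4 1.9 4.2
  endloop
 endfacet
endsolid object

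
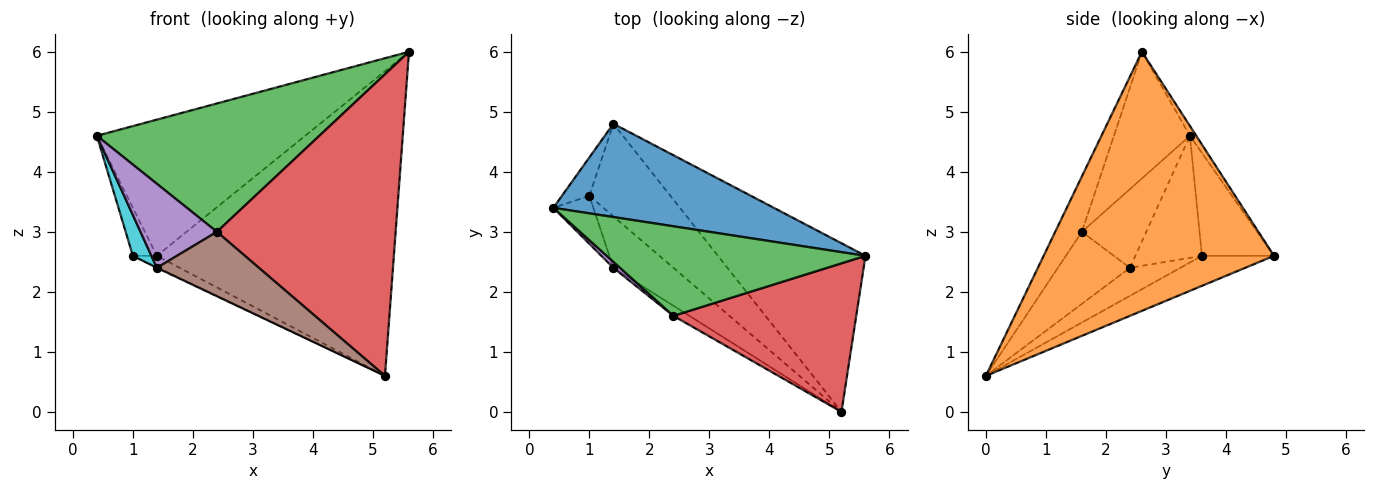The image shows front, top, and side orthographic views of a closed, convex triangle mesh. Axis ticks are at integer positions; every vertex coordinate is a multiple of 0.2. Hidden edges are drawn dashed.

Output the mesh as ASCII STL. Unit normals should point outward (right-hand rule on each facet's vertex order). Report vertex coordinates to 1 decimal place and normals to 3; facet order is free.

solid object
 facet normal -0.025 0.825 0.565
  outer loop
   vertex 1.4 4.8 2.6
   vertex 0.4 3.4 4.6
   vertex 5.6 2.6 6.0
  endloop
 endfacet
 facet normal 0.648 0.667 -0.369
  outer loop
   vertex 1.4 4.8 2.6
   vertex 5.6 2.6 6.0
   vertex 5.2 0.0 0.6
  endloop
 endfacet
 facet normal -0.270 -0.790 0.551
  outer loop
   vertex 2.4 1.6 3.0
   vertex 5.6 2.6 6.0
   vertex 0.4 3.4 4.6
  endloop
 endfacet
 facet normal -0.133 -0.889 0.438
  outer loop
   vertex 2.4 1.6 3.0
   vertex 5.2 0.0 0.6
   vertex 5.6 2.6 6.0
  endloop
 endfacet
 facet normal -0.644 -0.763 0.055
  outer loop
   vertex 2.4 1.6 3.0
   vertex 0.4 3.4 4.6
   vertex 1.4 2.4 2.4
  endloop
 endfacet
 facet normal -0.572 -0.810 -0.127
  outer loop
   vertex 2.4 1.6 3.0
   vertex 1.4 2.4 2.4
   vertex 5.2 0.0 0.6
  endloop
 endfacet
 facet normal -0.345 0.115 -0.932
  outer loop
   vertex 1.0 3.6 2.6
   vertex 1.4 4.8 2.6
   vertex 5.2 0.0 0.6
  endloop
 endfacet
 facet normal -0.423 0.010 -0.906
  outer loop
   vertex 1.0 3.6 2.6
   vertex 5.2 0.0 0.6
   vertex 1.4 2.4 2.4
  endloop
 endfacet
 facet normal -0.920 0.307 -0.245
  outer loop
   vertex 1.0 3.6 2.6
   vertex 0.4 3.4 4.6
   vertex 1.4 4.8 2.6
  endloop
 endfacet
 facet normal -0.919 -0.256 -0.301
  outer loop
   vertex 1.0 3.6 2.6
   vertex 1.4 2.4 2.4
   vertex 0.4 3.4 4.6
  endloop
 endfacet
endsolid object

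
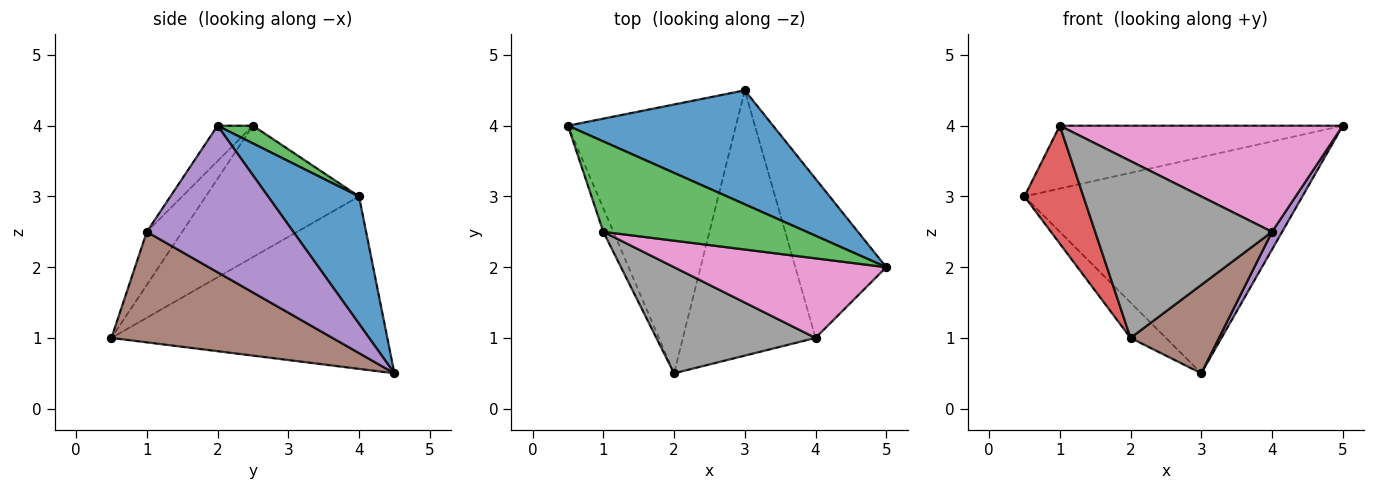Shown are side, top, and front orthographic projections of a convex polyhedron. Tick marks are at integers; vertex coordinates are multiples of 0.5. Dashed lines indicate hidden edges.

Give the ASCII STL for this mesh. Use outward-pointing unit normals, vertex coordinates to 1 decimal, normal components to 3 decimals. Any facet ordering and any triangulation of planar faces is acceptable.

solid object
 facet normal 0.278 0.850 0.448
  outer loop
   vertex 3.0 4.5 0.5
   vertex 0.5 4.0 3.0
   vertex 5.0 2.0 4.0
  endloop
 endfacet
 facet normal -0.713 0.091 -0.695
  outer loop
   vertex 3.0 4.5 0.5
   vertex 2.0 0.5 1.0
   vertex 0.5 4.0 3.0
  endloop
 endfacet
 facet normal 0.071 0.570 0.819
  outer loop
   vertex 1.0 2.5 4.0
   vertex 5.0 2.0 4.0
   vertex 0.5 4.0 3.0
  endloop
 endfacet
 facet normal -0.931 -0.358 -0.072
  outer loop
   vertex 1.0 2.5 4.0
   vertex 0.5 4.0 3.0
   vertex 2.0 0.5 1.0
  endloop
 endfacet
 facet normal 0.848 -0.058 -0.526
  outer loop
   vertex 4.0 1.0 2.5
   vertex 3.0 4.5 0.5
   vertex 5.0 2.0 4.0
  endloop
 endfacet
 facet normal 0.620 -0.248 -0.744
  outer loop
   vertex 4.0 1.0 2.5
   vertex 2.0 0.5 1.0
   vertex 3.0 4.5 0.5
  endloop
 endfacet
 facet normal -0.100 -0.796 0.597
  outer loop
   vertex 4.0 1.0 2.5
   vertex 5.0 2.0 4.0
   vertex 1.0 2.5 4.0
  endloop
 endfacet
 facet normal -0.169 -0.845 0.507
  outer loop
   vertex 4.0 1.0 2.5
   vertex 1.0 2.5 4.0
   vertex 2.0 0.5 1.0
  endloop
 endfacet
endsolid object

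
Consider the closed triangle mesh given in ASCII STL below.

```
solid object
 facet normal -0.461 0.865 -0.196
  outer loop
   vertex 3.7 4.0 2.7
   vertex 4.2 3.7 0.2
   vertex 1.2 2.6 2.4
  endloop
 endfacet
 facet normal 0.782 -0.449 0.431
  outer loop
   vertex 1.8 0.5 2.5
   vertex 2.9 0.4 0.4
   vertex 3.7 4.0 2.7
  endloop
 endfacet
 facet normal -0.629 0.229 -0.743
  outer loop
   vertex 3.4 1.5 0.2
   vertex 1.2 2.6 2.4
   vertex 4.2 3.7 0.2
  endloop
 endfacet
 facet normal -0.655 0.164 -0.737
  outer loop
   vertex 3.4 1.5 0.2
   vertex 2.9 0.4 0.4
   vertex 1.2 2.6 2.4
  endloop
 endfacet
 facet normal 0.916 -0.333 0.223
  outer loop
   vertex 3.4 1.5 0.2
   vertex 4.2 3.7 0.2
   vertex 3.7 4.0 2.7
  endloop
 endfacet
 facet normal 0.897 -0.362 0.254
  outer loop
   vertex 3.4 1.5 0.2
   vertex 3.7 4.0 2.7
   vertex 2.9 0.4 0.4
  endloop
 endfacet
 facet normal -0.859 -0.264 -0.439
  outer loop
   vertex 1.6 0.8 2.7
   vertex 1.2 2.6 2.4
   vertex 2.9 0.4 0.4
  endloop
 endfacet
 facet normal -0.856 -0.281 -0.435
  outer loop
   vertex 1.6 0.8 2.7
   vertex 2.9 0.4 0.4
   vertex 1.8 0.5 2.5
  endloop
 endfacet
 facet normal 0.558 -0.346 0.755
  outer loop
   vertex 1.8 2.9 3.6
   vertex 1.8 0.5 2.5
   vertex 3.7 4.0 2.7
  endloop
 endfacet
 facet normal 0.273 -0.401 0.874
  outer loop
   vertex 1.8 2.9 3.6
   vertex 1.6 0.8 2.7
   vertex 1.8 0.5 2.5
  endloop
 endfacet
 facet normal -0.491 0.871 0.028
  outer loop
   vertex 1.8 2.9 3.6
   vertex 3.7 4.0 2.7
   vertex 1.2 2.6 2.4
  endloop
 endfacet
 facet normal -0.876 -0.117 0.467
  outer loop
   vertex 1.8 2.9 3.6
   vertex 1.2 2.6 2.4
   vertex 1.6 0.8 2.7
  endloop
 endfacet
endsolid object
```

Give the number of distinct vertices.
8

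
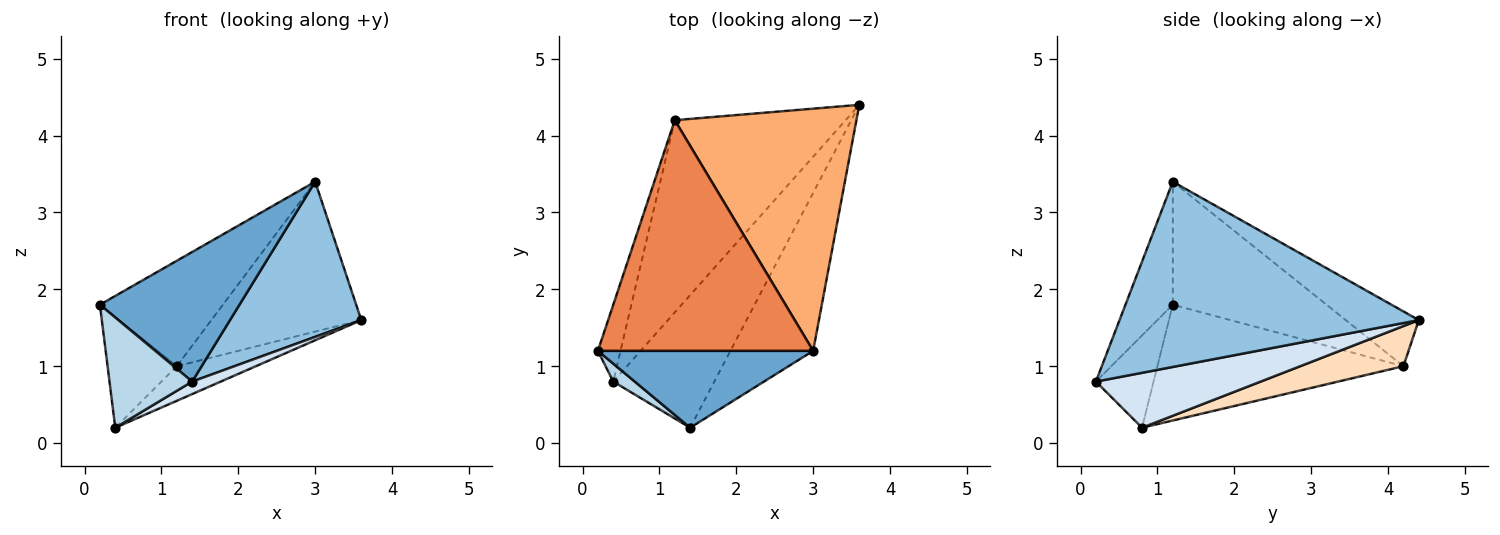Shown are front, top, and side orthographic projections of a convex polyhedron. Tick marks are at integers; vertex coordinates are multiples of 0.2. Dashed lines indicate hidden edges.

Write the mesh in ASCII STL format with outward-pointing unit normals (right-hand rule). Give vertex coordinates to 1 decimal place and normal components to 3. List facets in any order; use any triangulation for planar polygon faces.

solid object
 facet normal -0.280 -0.826 0.490
  outer loop
   vertex 1.4 0.2 0.8
   vertex 3.0 1.2 3.4
   vertex 0.2 1.2 1.8
  endloop
 endfacet
 facet normal 0.848 -0.372 -0.379
  outer loop
   vertex 1.4 0.2 0.8
   vertex 3.6 4.4 1.6
   vertex 3.0 1.2 3.4
  endloop
 endfacet
 facet normal -0.567 -0.813 0.132
  outer loop
   vertex 0.4 0.8 0.2
   vertex 1.4 0.2 0.8
   vertex 0.2 1.2 1.8
  endloop
 endfacet
 facet normal 0.476 -0.082 -0.876
  outer loop
   vertex 0.4 0.8 0.2
   vertex 3.6 4.4 1.6
   vertex 1.4 0.2 0.8
  endloop
 endfacet
 facet normal -0.461 0.369 0.807
  outer loop
   vertex 1.2 4.2 1.0
   vertex 0.2 1.2 1.8
   vertex 3.0 1.2 3.4
  endloop
 endfacet
 facet normal -0.248 0.510 0.824
  outer loop
   vertex 1.2 4.2 1.0
   vertex 3.0 1.2 3.4
   vertex 3.6 4.4 1.6
  endloop
 endfacet
 facet normal -0.946 0.266 -0.185
  outer loop
   vertex 1.2 4.2 1.0
   vertex 0.4 0.8 0.2
   vertex 0.2 1.2 1.8
  endloop
 endfacet
 facet normal 0.225 0.173 -0.959
  outer loop
   vertex 1.2 4.2 1.0
   vertex 3.6 4.4 1.6
   vertex 0.4 0.8 0.2
  endloop
 endfacet
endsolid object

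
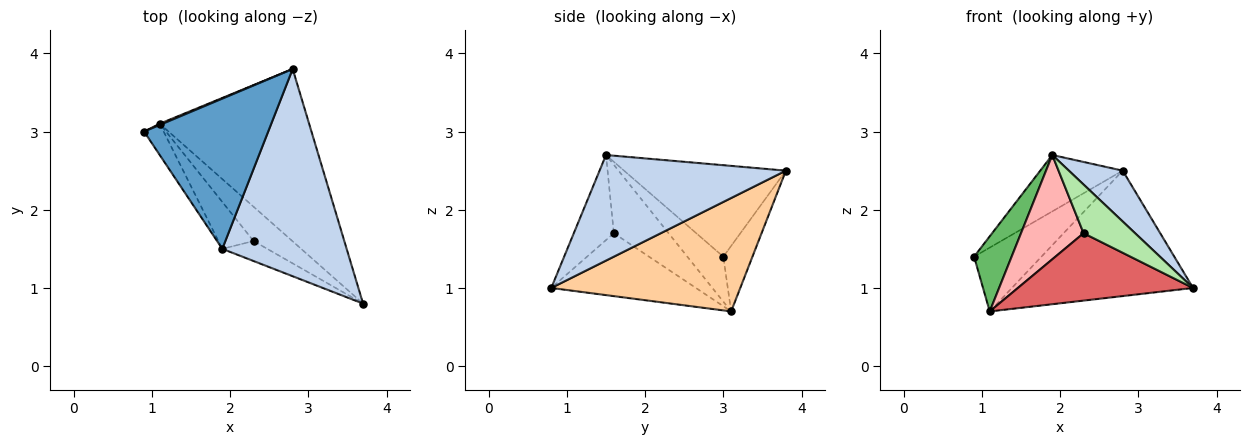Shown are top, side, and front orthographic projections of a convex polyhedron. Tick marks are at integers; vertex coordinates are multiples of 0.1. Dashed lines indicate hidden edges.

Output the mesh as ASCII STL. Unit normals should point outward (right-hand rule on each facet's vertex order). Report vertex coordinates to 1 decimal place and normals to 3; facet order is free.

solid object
 facet normal -0.568 0.289 0.771
  outer loop
   vertex 1.9 1.5 2.7
   vertex 2.8 3.8 2.5
   vertex 0.9 3.0 1.4
  endloop
 endfacet
 facet normal 0.636 -0.184 0.749
  outer loop
   vertex 1.9 1.5 2.7
   vertex 3.7 0.8 1.0
   vertex 2.8 3.8 2.5
  endloop
 endfacet
 facet normal -0.397 0.918 0.018
  outer loop
   vertex 1.1 3.1 0.7
   vertex 0.9 3.0 1.4
   vertex 2.8 3.8 2.5
  endloop
 endfacet
 facet normal 0.523 0.501 -0.689
  outer loop
   vertex 1.1 3.1 0.7
   vertex 2.8 3.8 2.5
   vertex 3.7 0.8 1.0
  endloop
 endfacet
 facet normal -0.663 -0.691 -0.288
  outer loop
   vertex 1.1 3.1 0.7
   vertex 1.9 1.5 2.7
   vertex 0.9 3.0 1.4
  endloop
 endfacet
 facet normal -0.584 -0.751 -0.309
  outer loop
   vertex 2.3 1.6 1.7
   vertex 3.7 0.8 1.0
   vertex 1.9 1.5 2.7
  endloop
 endfacet
 facet normal -0.593 -0.718 -0.365
  outer loop
   vertex 2.3 1.6 1.7
   vertex 1.1 3.1 0.7
   vertex 3.7 0.8 1.0
  endloop
 endfacet
 facet normal -0.624 -0.713 -0.321
  outer loop
   vertex 2.3 1.6 1.7
   vertex 1.9 1.5 2.7
   vertex 1.1 3.1 0.7
  endloop
 endfacet
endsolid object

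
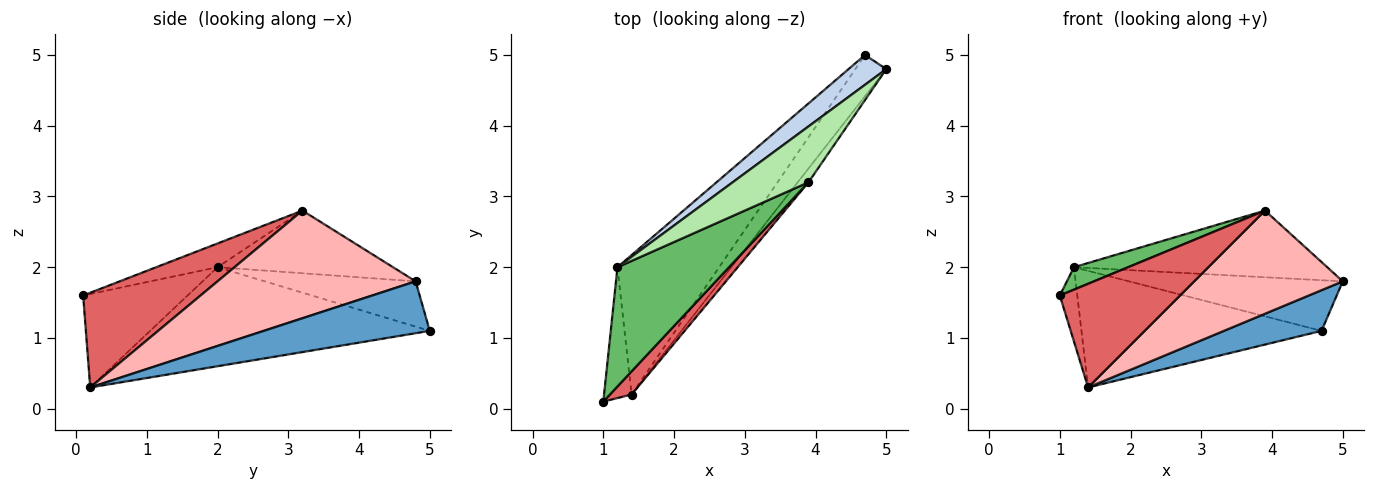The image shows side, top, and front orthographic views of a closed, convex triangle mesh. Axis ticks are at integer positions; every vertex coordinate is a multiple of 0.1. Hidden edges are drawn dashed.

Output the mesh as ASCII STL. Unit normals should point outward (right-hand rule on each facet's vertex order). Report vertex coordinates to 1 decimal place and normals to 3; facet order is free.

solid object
 facet normal 0.767 -0.451 -0.457
  outer loop
   vertex 1.4 0.2 0.3
   vertex 4.7 5.0 1.1
   vertex 5.0 4.8 1.8
  endloop
 endfacet
 facet normal -0.520 0.736 0.433
  outer loop
   vertex 1.2 2.0 2.0
   vertex 5.0 4.8 1.8
   vertex 4.7 5.0 1.1
  endloop
 endfacet
 facet normal -0.947 0.158 -0.279
  outer loop
   vertex 1.2 2.0 2.0
   vertex 1.4 0.2 0.3
   vertex 1.0 0.1 1.6
  endloop
 endfacet
 facet normal -0.599 0.514 -0.615
  outer loop
   vertex 1.2 2.0 2.0
   vertex 4.7 5.0 1.1
   vertex 1.4 0.2 0.3
  endloop
 endfacet
 facet normal -0.205 -0.181 0.962
  outer loop
   vertex 3.9 3.2 2.8
   vertex 1.2 2.0 2.0
   vertex 1.0 0.1 1.6
  endloop
 endfacet
 facet normal -0.469 0.677 0.567
  outer loop
   vertex 3.9 3.2 2.8
   vertex 5.0 4.8 1.8
   vertex 1.2 2.0 2.0
  endloop
 endfacet
 facet normal 0.690 -0.706 0.158
  outer loop
   vertex 3.9 3.2 2.8
   vertex 1.0 0.1 1.6
   vertex 1.4 0.2 0.3
  endloop
 endfacet
 facet normal 0.797 -0.598 -0.080
  outer loop
   vertex 3.9 3.2 2.8
   vertex 1.4 0.2 0.3
   vertex 5.0 4.8 1.8
  endloop
 endfacet
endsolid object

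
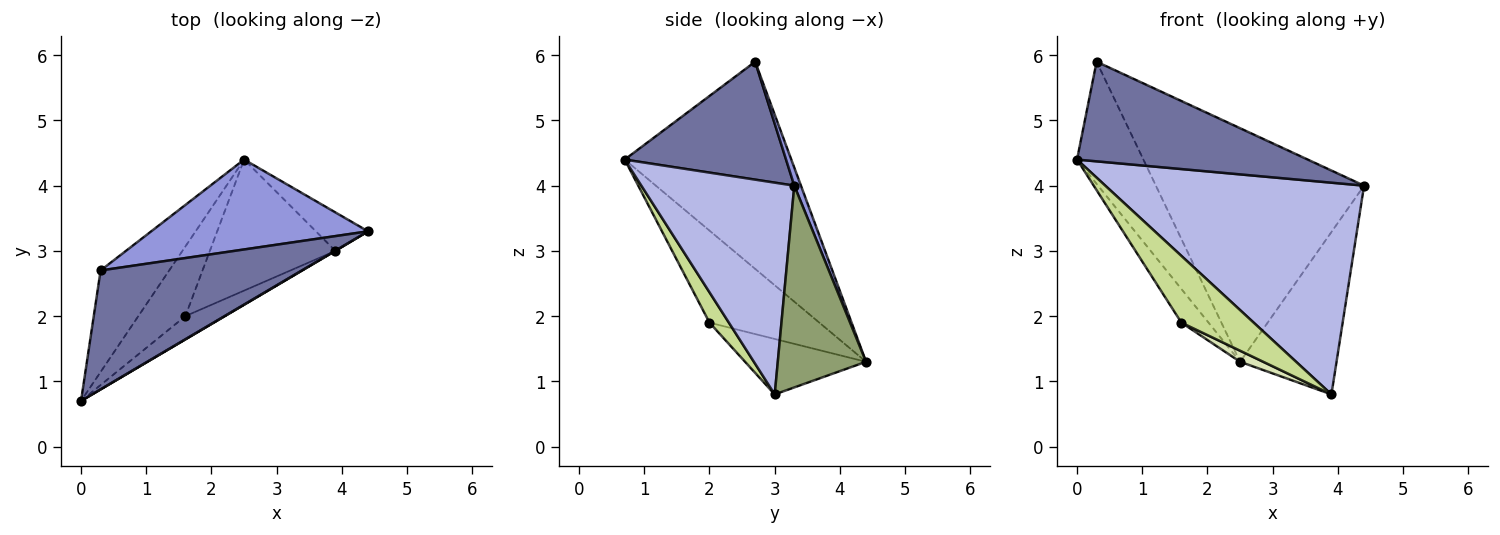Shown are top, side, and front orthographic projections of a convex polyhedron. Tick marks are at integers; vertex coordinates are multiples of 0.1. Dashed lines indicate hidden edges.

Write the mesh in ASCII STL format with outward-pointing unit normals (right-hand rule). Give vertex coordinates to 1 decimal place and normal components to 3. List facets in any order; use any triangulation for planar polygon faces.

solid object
 facet normal 0.410 -0.586 0.699
  outer loop
   vertex 0.3 2.7 5.9
   vertex 0.0 0.7 4.4
   vertex 4.4 3.3 4.0
  endloop
 endfacet
 facet normal -0.888 0.354 -0.294
  outer loop
   vertex 0.3 2.7 5.9
   vertex 2.5 4.4 1.3
   vertex 0.0 0.7 4.4
  endloop
 endfacet
 facet normal 0.030 0.933 0.359
  outer loop
   vertex 0.3 2.7 5.9
   vertex 4.4 3.3 4.0
   vertex 2.5 4.4 1.3
  endloop
 endfacet
 facet normal 0.509 -0.861 0.001
  outer loop
   vertex 3.9 3.0 0.8
   vertex 4.4 3.3 4.0
   vertex 0.0 0.7 4.4
  endloop
 endfacet
 facet normal 0.665 0.727 -0.172
  outer loop
   vertex 3.9 3.0 0.8
   vertex 2.5 4.4 1.3
   vertex 4.4 3.3 4.0
  endloop
 endfacet
 facet normal -0.870 0.215 -0.445
  outer loop
   vertex 1.6 2.0 1.9
   vertex 0.0 0.7 4.4
   vertex 2.5 4.4 1.3
  endloop
 endfacet
 facet normal 0.245 -0.915 -0.319
  outer loop
   vertex 1.6 2.0 1.9
   vertex 3.9 3.0 0.8
   vertex 0.0 0.7 4.4
  endloop
 endfacet
 facet normal -0.403 -0.077 -0.912
  outer loop
   vertex 1.6 2.0 1.9
   vertex 2.5 4.4 1.3
   vertex 3.9 3.0 0.8
  endloop
 endfacet
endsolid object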